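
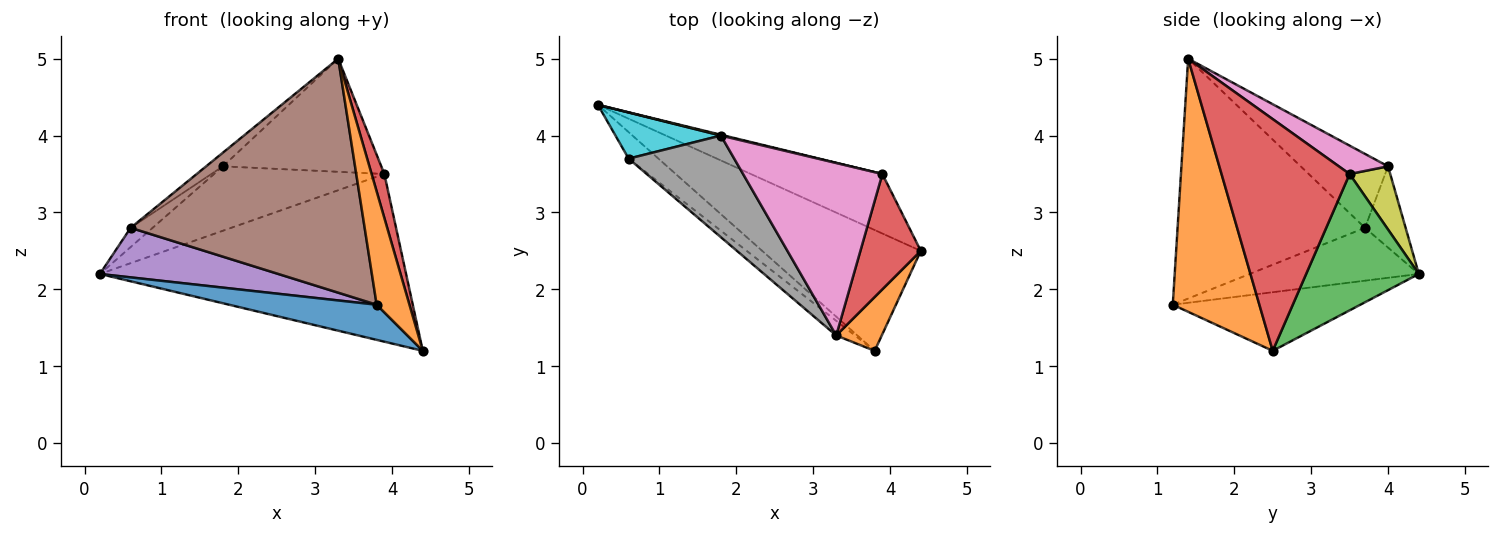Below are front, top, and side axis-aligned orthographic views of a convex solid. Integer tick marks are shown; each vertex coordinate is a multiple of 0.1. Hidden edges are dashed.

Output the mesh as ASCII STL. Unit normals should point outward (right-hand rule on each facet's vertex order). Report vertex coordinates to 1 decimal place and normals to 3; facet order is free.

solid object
 facet normal -0.335 -0.263 -0.905
  outer loop
   vertex 3.8 1.2 1.8
   vertex 0.2 4.4 2.2
   vertex 4.4 2.5 1.2
  endloop
 endfacet
 facet normal 0.922 -0.349 0.166
  outer loop
   vertex 3.8 1.2 1.8
   vertex 4.4 2.5 1.2
   vertex 3.3 1.4 5.0
  endloop
 endfacet
 facet normal 0.328 0.890 -0.316
  outer loop
   vertex 3.9 3.5 3.5
   vertex 4.4 2.5 1.2
   vertex 0.2 4.4 2.2
  endloop
 endfacet
 facet normal 0.963 -0.096 0.251
  outer loop
   vertex 3.9 3.5 3.5
   vertex 3.3 1.4 5.0
   vertex 4.4 2.5 1.2
  endloop
 endfacet
 facet normal -0.642 -0.677 -0.362
  outer loop
   vertex 0.6 3.7 2.8
   vertex 0.2 4.4 2.2
   vertex 3.8 1.2 1.8
  endloop
 endfacet
 facet normal -0.624 -0.780 -0.049
  outer loop
   vertex 0.6 3.7 2.8
   vertex 3.8 1.2 1.8
   vertex 3.3 1.4 5.0
  endloop
 endfacet
 facet normal 0.168 0.541 0.824
  outer loop
   vertex 1.8 4.0 3.6
   vertex 3.3 1.4 5.0
   vertex 3.9 3.5 3.5
  endloop
 endfacet
 facet normal -0.570 0.109 0.814
  outer loop
   vertex 1.8 4.0 3.6
   vertex 0.6 3.7 2.8
   vertex 3.3 1.4 5.0
  endloop
 endfacet
 facet normal 0.232 0.973 0.013
  outer loop
   vertex 1.8 4.0 3.6
   vertex 3.9 3.5 3.5
   vertex 0.2 4.4 2.2
  endloop
 endfacet
 facet normal -0.580 0.313 0.752
  outer loop
   vertex 1.8 4.0 3.6
   vertex 0.2 4.4 2.2
   vertex 0.6 3.7 2.8
  endloop
 endfacet
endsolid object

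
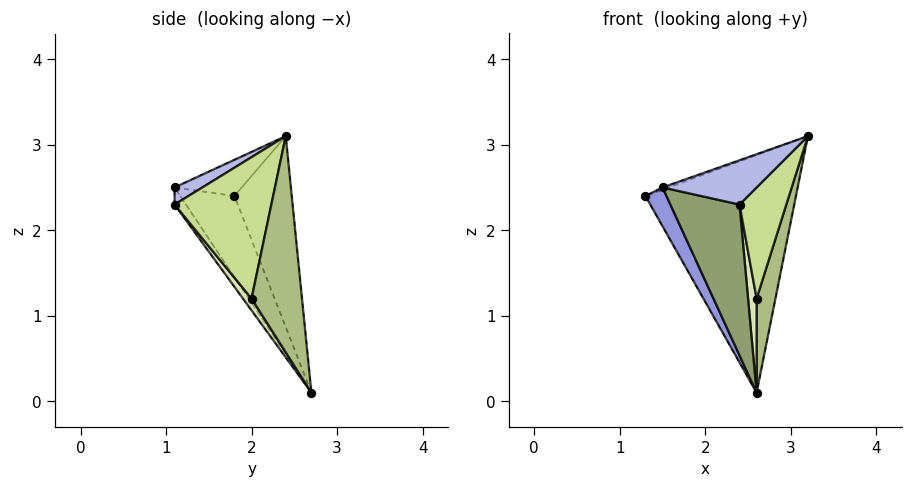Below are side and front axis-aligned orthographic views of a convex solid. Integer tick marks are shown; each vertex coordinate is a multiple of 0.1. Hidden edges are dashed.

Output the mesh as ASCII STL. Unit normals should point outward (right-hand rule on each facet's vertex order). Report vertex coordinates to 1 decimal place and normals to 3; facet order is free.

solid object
 facet normal -0.354 0.032 0.935
  outer loop
   vertex 1.5 1.1 2.5
   vertex 3.2 2.4 3.1
   vertex 1.3 1.8 2.4
  endloop
 endfacet
 facet normal -0.351 0.922 0.162
  outer loop
   vertex 2.6 2.7 0.1
   vertex 1.3 1.8 2.4
   vertex 3.2 2.4 3.1
  endloop
 endfacet
 facet normal -0.775 -0.301 -0.556
  outer loop
   vertex 2.6 2.7 0.1
   vertex 1.5 1.1 2.5
   vertex 1.3 1.8 2.4
  endloop
 endfacet
 facet normal 0.175 -0.592 0.787
  outer loop
   vertex 2.4 1.1 2.3
   vertex 3.2 2.4 3.1
   vertex 1.5 1.1 2.5
  endloop
 endfacet
 facet normal -0.131 -0.796 -0.591
  outer loop
   vertex 2.4 1.1 2.3
   vertex 1.5 1.1 2.5
   vertex 2.6 2.7 0.1
  endloop
 endfacet
 facet normal 0.915 -0.341 -0.217
  outer loop
   vertex 2.6 2.0 1.2
   vertex 2.6 2.7 0.1
   vertex 3.2 2.4 3.1
  endloop
 endfacet
 facet normal 0.884 -0.428 -0.189
  outer loop
   vertex 2.6 2.0 1.2
   vertex 3.2 2.4 3.1
   vertex 2.4 1.1 2.3
  endloop
 endfacet
 facet normal 0.645 -0.645 -0.410
  outer loop
   vertex 2.6 2.0 1.2
   vertex 2.4 1.1 2.3
   vertex 2.6 2.7 0.1
  endloop
 endfacet
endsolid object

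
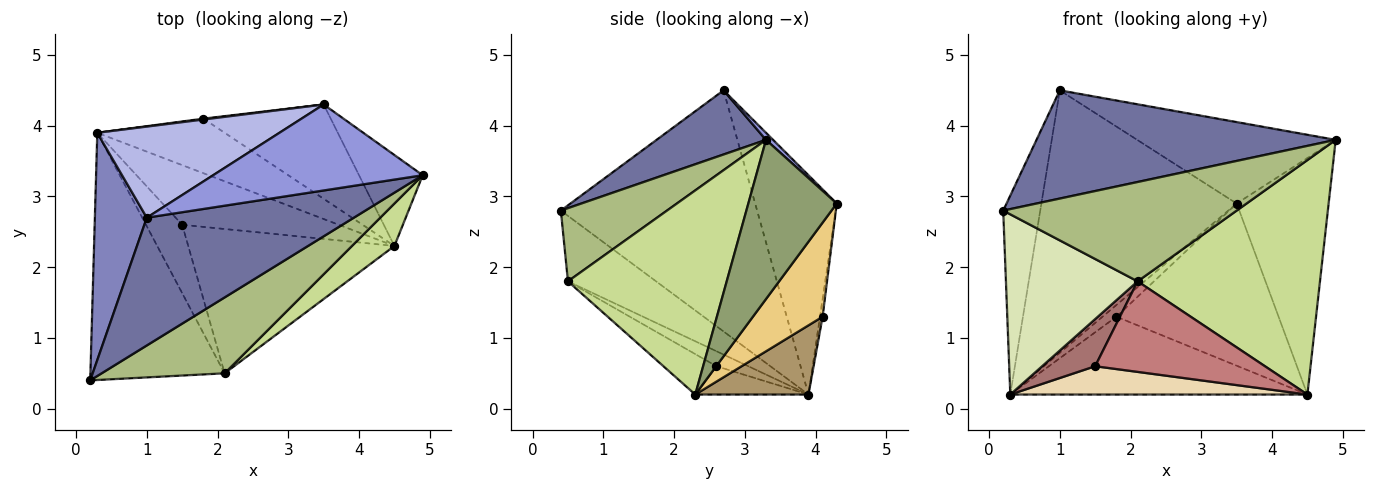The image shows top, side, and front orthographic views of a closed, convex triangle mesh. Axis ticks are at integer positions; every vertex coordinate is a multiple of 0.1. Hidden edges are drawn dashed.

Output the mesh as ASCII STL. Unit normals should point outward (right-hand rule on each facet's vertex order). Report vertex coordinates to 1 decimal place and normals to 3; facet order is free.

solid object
 facet normal 0.230 -0.629 0.743
  outer loop
   vertex 1.0 2.7 4.5
   vertex 0.2 0.4 2.8
   vertex 4.9 3.3 3.8
  endloop
 endfacet
 facet normal -0.961 0.181 0.207
  outer loop
   vertex 1.0 2.7 4.5
   vertex 0.3 3.9 0.2
   vertex 0.2 0.4 2.8
  endloop
 endfacet
 facet normal 0.024 0.687 0.726
  outer loop
   vertex 3.5 4.3 2.9
   vertex 1.0 2.7 4.5
   vertex 4.9 3.3 3.8
  endloop
 endfacet
 facet normal -0.367 0.879 0.305
  outer loop
   vertex 3.5 4.3 2.9
   vertex 0.3 3.9 0.2
   vertex 1.0 2.7 4.5
  endloop
 endfacet
 facet normal 0.668 0.695 -0.267
  outer loop
   vertex 3.5 4.3 2.9
   vertex 4.9 3.3 3.8
   vertex 4.5 2.3 0.2
  endloop
 endfacet
 facet normal 0.340 -0.747 0.571
  outer loop
   vertex 2.1 0.5 1.8
   vertex 4.9 3.3 3.8
   vertex 0.2 0.4 2.8
  endloop
 endfacet
 facet normal 0.651 -0.747 0.135
  outer loop
   vertex 2.1 0.5 1.8
   vertex 4.5 2.3 0.2
   vertex 4.9 3.3 3.8
  endloop
 endfacet
 facet normal -0.367 -0.548 -0.752
  outer loop
   vertex 2.1 0.5 1.8
   vertex 0.2 0.4 2.8
   vertex 0.3 3.9 0.2
  endloop
 endfacet
 facet normal 0.298 0.782 -0.548
  outer loop
   vertex 1.8 4.1 1.3
   vertex 4.5 2.3 0.2
   vertex 0.3 3.9 0.2
  endloop
 endfacet
 facet normal -0.185 0.980 0.074
  outer loop
   vertex 1.8 4.1 1.3
   vertex 0.3 3.9 0.2
   vertex 3.5 4.3 2.9
  endloop
 endfacet
 facet normal 0.348 0.810 -0.471
  outer loop
   vertex 1.8 4.1 1.3
   vertex 3.5 4.3 2.9
   vertex 4.5 2.3 0.2
  endloop
 endfacet
 facet normal -0.161 -0.423 -0.892
  outer loop
   vertex 1.5 2.6 0.6
   vertex 0.3 3.9 0.2
   vertex 4.5 2.3 0.2
  endloop
 endfacet
 facet normal -0.322 -0.537 -0.779
  outer loop
   vertex 1.5 2.6 0.6
   vertex 2.1 0.5 1.8
   vertex 0.3 3.9 0.2
  endloop
 endfacet
 facet normal -0.164 -0.524 -0.836
  outer loop
   vertex 1.5 2.6 0.6
   vertex 4.5 2.3 0.2
   vertex 2.1 0.5 1.8
  endloop
 endfacet
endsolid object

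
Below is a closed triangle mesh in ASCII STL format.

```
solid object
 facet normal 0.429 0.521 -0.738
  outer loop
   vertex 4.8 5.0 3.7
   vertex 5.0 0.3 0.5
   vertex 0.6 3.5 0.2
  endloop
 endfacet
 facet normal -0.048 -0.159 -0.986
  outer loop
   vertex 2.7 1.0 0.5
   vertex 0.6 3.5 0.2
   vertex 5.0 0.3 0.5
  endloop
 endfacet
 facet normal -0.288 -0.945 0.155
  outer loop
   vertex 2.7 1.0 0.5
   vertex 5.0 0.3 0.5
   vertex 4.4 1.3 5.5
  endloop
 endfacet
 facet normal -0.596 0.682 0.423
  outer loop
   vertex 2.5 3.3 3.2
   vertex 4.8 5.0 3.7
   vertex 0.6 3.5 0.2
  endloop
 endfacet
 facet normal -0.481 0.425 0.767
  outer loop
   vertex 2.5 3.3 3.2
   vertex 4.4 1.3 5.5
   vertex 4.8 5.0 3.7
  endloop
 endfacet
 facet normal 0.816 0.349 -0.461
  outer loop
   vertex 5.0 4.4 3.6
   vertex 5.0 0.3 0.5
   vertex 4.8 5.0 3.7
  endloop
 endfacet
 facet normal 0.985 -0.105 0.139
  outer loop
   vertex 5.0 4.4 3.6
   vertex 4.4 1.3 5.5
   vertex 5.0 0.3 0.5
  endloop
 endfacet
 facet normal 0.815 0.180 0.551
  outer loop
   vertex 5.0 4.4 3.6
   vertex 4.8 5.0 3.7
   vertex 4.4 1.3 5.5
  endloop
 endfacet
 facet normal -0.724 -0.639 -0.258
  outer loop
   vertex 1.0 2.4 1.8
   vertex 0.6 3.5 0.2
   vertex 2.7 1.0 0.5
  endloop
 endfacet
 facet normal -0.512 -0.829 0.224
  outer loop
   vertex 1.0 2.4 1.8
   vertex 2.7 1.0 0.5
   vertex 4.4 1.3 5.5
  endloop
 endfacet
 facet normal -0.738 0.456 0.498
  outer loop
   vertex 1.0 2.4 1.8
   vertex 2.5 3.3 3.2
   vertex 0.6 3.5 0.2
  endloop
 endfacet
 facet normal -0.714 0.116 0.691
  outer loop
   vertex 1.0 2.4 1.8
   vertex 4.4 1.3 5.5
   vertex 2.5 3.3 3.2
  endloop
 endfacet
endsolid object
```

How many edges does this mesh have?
18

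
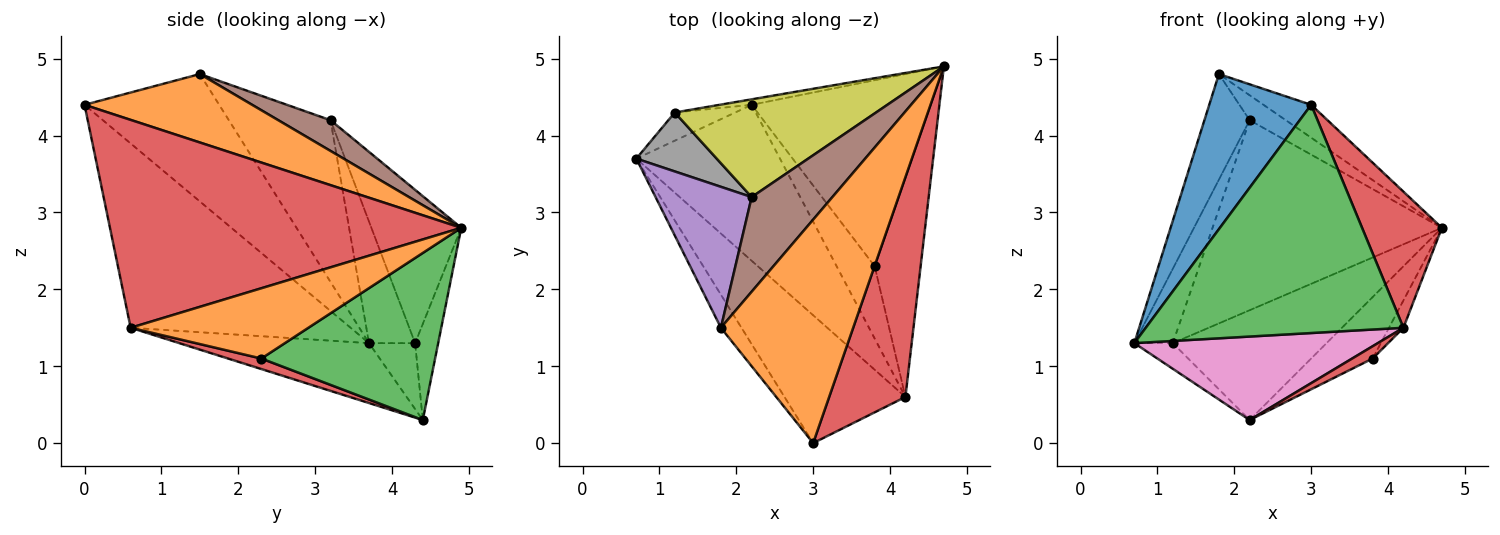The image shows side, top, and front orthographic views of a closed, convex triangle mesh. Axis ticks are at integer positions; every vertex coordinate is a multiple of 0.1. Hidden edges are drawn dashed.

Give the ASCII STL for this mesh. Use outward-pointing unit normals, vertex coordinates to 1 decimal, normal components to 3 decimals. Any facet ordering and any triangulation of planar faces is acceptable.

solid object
 facet normal -0.791 -0.599 -0.128
  outer loop
   vertex 1.8 1.5 4.8
   vertex 0.7 3.7 1.3
   vertex 3.0 0.0 4.4
  endloop
 endfacet
 facet normal 0.456 0.130 0.881
  outer loop
   vertex 1.8 1.5 4.8
   vertex 3.0 0.0 4.4
   vertex 4.7 4.9 2.8
  endloop
 endfacet
 facet normal -0.597 -0.700 -0.392
  outer loop
   vertex 4.2 0.6 1.5
   vertex 3.0 0.0 4.4
   vertex 0.7 3.7 1.3
  endloop
 endfacet
 facet normal 0.918 -0.209 0.337
  outer loop
   vertex 4.2 0.6 1.5
   vertex 4.7 4.9 2.8
   vertex 3.0 0.0 4.4
  endloop
 endfacet
 facet normal -0.803 0.357 0.477
  outer loop
   vertex 2.2 3.2 4.2
   vertex 0.7 3.7 1.3
   vertex 1.8 1.5 4.8
  endloop
 endfacet
 facet normal 0.346 0.239 0.907
  outer loop
   vertex 2.2 3.2 4.2
   vertex 1.8 1.5 4.8
   vertex 4.7 4.9 2.8
  endloop
 endfacet
 facet normal -0.345 -0.443 -0.828
  outer loop
   vertex 2.2 4.4 0.3
   vertex 4.2 0.6 1.5
   vertex 0.7 3.7 1.3
  endloop
 endfacet
 facet normal -0.685 0.571 0.453
  outer loop
   vertex 1.2 4.3 1.3
   vertex 0.7 3.7 1.3
   vertex 2.2 3.2 4.2
  endloop
 endfacet
 facet normal -0.329 0.840 0.432
  outer loop
   vertex 1.2 4.3 1.3
   vertex 2.2 3.2 4.2
   vertex 4.7 4.9 2.8
  endloop
 endfacet
 facet normal -0.628 0.523 -0.576
  outer loop
   vertex 1.2 4.3 1.3
   vertex 2.2 4.4 0.3
   vertex 0.7 3.7 1.3
  endloop
 endfacet
 facet normal -0.148 0.988 -0.049
  outer loop
   vertex 1.2 4.3 1.3
   vertex 4.7 4.9 2.8
   vertex 2.2 4.4 0.3
  endloop
 endfacet
 facet normal 0.835 0.068 -0.546
  outer loop
   vertex 3.8 2.3 1.1
   vertex 4.7 4.9 2.8
   vertex 4.2 0.6 1.5
  endloop
 endfacet
 facet normal 0.663 0.235 -0.710
  outer loop
   vertex 3.8 2.3 1.1
   vertex 2.2 4.4 0.3
   vertex 4.7 4.9 2.8
  endloop
 endfacet
 facet normal 0.263 -0.162 -0.951
  outer loop
   vertex 3.8 2.3 1.1
   vertex 4.2 0.6 1.5
   vertex 2.2 4.4 0.3
  endloop
 endfacet
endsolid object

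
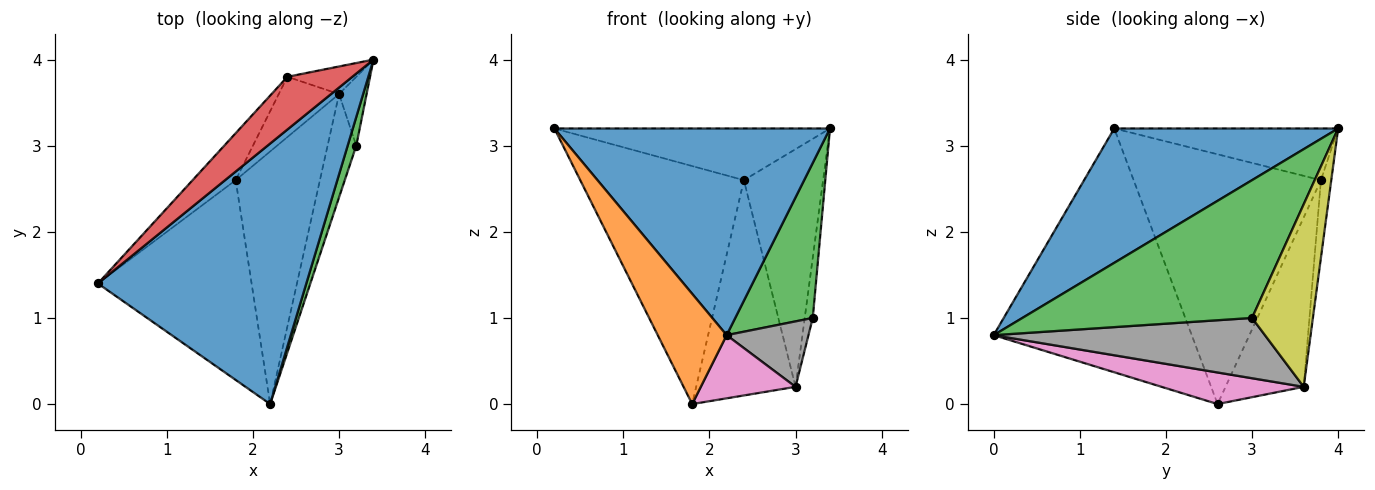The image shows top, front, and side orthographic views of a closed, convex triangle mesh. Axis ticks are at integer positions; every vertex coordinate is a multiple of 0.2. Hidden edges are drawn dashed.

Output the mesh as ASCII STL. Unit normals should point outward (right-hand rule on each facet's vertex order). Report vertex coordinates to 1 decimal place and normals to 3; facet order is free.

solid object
 facet normal 0.451 -0.555 0.699
  outer loop
   vertex 2.2 0.0 0.8
   vertex 3.4 4.0 3.2
   vertex 0.2 1.4 3.2
  endloop
 endfacet
 facet normal -0.812 -0.282 -0.512
  outer loop
   vertex 1.8 2.6 0.0
   vertex 2.2 0.0 0.8
   vertex 0.2 1.4 3.2
  endloop
 endfacet
 facet normal 0.946 -0.319 0.059
  outer loop
   vertex 3.2 3.0 1.0
   vertex 3.4 4.0 3.2
   vertex 2.2 0.0 0.8
  endloop
 endfacet
 facet normal -0.494 0.608 0.621
  outer loop
   vertex 2.4 3.8 2.6
   vertex 0.2 1.4 3.2
   vertex 3.4 4.0 3.2
  endloop
 endfacet
 facet normal -0.747 0.652 -0.129
  outer loop
   vertex 2.4 3.8 2.6
   vertex 1.8 2.6 0.0
   vertex 0.2 1.4 3.2
  endloop
 endfacet
 facet normal -0.604 0.768 -0.215
  outer loop
   vertex 3.0 3.6 0.2
   vertex 1.8 2.6 0.0
   vertex 2.4 3.8 2.6
  endloop
 endfacet
 facet normal 0.342 -0.228 -0.912
  outer loop
   vertex 3.0 3.6 0.2
   vertex 2.2 0.0 0.8
   vertex 1.8 2.6 0.0
  endloop
 endfacet
 facet normal 0.871 -0.263 -0.415
  outer loop
   vertex 3.0 3.6 0.2
   vertex 3.2 3.0 1.0
   vertex 2.2 0.0 0.8
  endloop
 endfacet
 facet normal 0.980 0.129 -0.148
  outer loop
   vertex 3.0 3.6 0.2
   vertex 3.4 4.0 3.2
   vertex 3.2 3.0 1.0
  endloop
 endfacet
 facet normal -0.128 0.985 -0.114
  outer loop
   vertex 3.0 3.6 0.2
   vertex 2.4 3.8 2.6
   vertex 3.4 4.0 3.2
  endloop
 endfacet
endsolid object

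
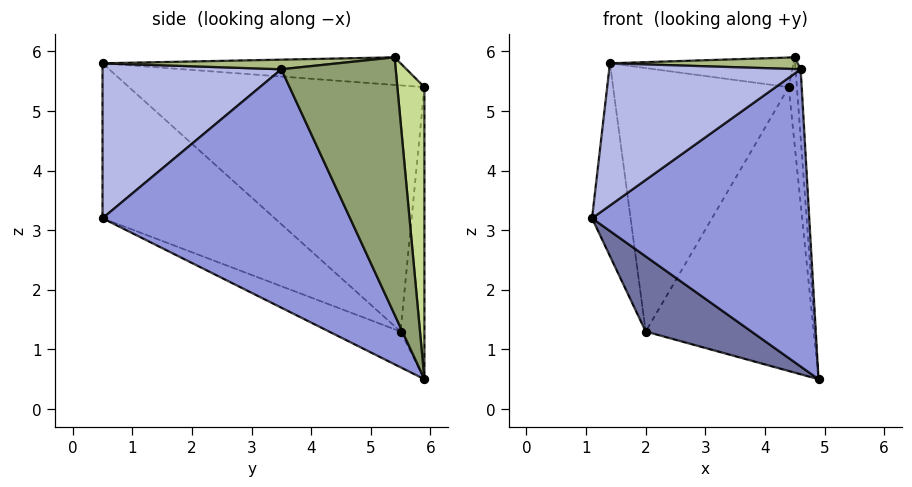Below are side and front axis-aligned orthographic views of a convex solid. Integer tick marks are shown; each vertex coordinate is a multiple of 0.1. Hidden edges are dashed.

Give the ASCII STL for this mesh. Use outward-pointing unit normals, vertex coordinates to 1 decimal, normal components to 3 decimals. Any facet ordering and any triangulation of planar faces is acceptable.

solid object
 facet normal -0.212 -0.314 -0.926
  outer loop
   vertex 2.0 5.5 1.3
   vertex 4.9 5.9 0.5
   vertex 1.1 0.5 3.2
  endloop
 endfacet
 facet normal -0.970 0.217 0.112
  outer loop
   vertex 2.0 5.5 1.3
   vertex 1.1 0.5 3.2
   vertex 1.4 0.5 5.8
  endloop
 endfacet
 facet normal 0.727 -0.638 -0.253
  outer loop
   vertex 4.6 3.5 5.7
   vertex 1.1 0.5 3.2
   vertex 4.9 5.9 0.5
  endloop
 endfacet
 facet normal 0.681 -0.729 -0.079
  outer loop
   vertex 4.6 3.5 5.7
   vertex 1.4 0.5 5.8
   vertex 1.1 0.5 3.2
  endloop
 endfacet
 facet normal 0.996 0.044 0.078
  outer loop
   vertex 4.6 3.5 5.7
   vertex 4.9 5.9 0.5
   vertex 4.5 5.4 5.9
  endloop
 endfacet
 facet normal 0.122 -0.098 0.988
  outer loop
   vertex 4.6 3.5 5.7
   vertex 4.5 5.4 5.9
   vertex 1.4 0.5 5.8
  endloop
 endfacet
 facet normal 0.953 0.288 0.097
  outer loop
   vertex 4.4 5.9 5.4
   vertex 4.5 5.4 5.9
   vertex 4.9 5.9 0.5
  endloop
 endfacet
 facet normal -0.141 0.990 -0.014
  outer loop
   vertex 4.4 5.9 5.4
   vertex 4.9 5.9 0.5
   vertex 2.0 5.5 1.3
  endloop
 endfacet
 facet normal -0.699 0.431 0.571
  outer loop
   vertex 4.4 5.9 5.4
   vertex 1.4 0.5 5.8
   vertex 4.5 5.4 5.9
  endloop
 endfacet
 facet normal -0.783 0.466 0.413
  outer loop
   vertex 4.4 5.9 5.4
   vertex 2.0 5.5 1.3
   vertex 1.4 0.5 5.8
  endloop
 endfacet
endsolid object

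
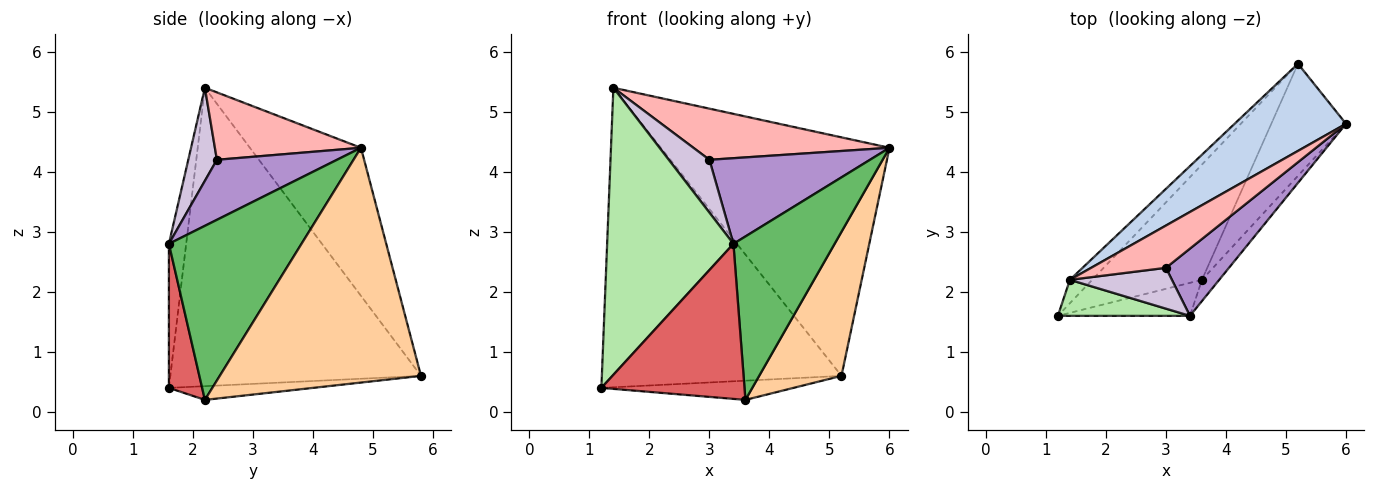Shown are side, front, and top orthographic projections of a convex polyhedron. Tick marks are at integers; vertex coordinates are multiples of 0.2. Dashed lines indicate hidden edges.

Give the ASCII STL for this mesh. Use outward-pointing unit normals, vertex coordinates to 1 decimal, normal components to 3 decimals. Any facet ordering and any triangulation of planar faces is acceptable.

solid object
 facet normal -0.722 0.690 -0.054
  outer loop
   vertex 1.4 2.2 5.4
   vertex 5.2 5.8 0.6
   vertex 1.2 1.6 0.4
  endloop
 endfacet
 facet normal -0.415 0.855 0.312
  outer loop
   vertex 1.4 2.2 5.4
   vertex 6.0 4.8 4.4
   vertex 5.2 5.8 0.6
  endloop
 endfacet
 facet normal -0.122 0.163 -0.979
  outer loop
   vertex 3.6 2.2 0.2
   vertex 1.2 1.6 0.4
   vertex 5.2 5.8 0.6
  endloop
 endfacet
 facet normal 0.888 -0.363 -0.282
  outer loop
   vertex 3.6 2.2 0.2
   vertex 5.2 5.8 0.6
   vertex 6.0 4.8 4.4
  endloop
 endfacet
 facet normal 0.793 -0.605 -0.079
  outer loop
   vertex 3.4 1.6 2.8
   vertex 3.6 2.2 0.2
   vertex 6.0 4.8 4.4
  endloop
 endfacet
 facet normal -0.135 -0.983 0.123
  outer loop
   vertex 3.4 1.6 2.8
   vertex 1.4 2.2 5.4
   vertex 1.2 1.6 0.4
  endloop
 endfacet
 facet normal 0.222 -0.954 -0.203
  outer loop
   vertex 3.4 1.6 2.8
   vertex 1.2 1.6 0.4
   vertex 3.6 2.2 0.2
  endloop
 endfacet
 facet normal 0.498 -0.668 0.552
  outer loop
   vertex 3.0 2.4 4.2
   vertex 6.0 4.8 4.4
   vertex 1.4 2.2 5.4
  endloop
 endfacet
 facet normal 0.507 -0.678 0.532
  outer loop
   vertex 3.0 2.4 4.2
   vertex 3.4 1.6 2.8
   vertex 6.0 4.8 4.4
  endloop
 endfacet
 facet normal 0.487 -0.691 0.534
  outer loop
   vertex 3.0 2.4 4.2
   vertex 1.4 2.2 5.4
   vertex 3.4 1.6 2.8
  endloop
 endfacet
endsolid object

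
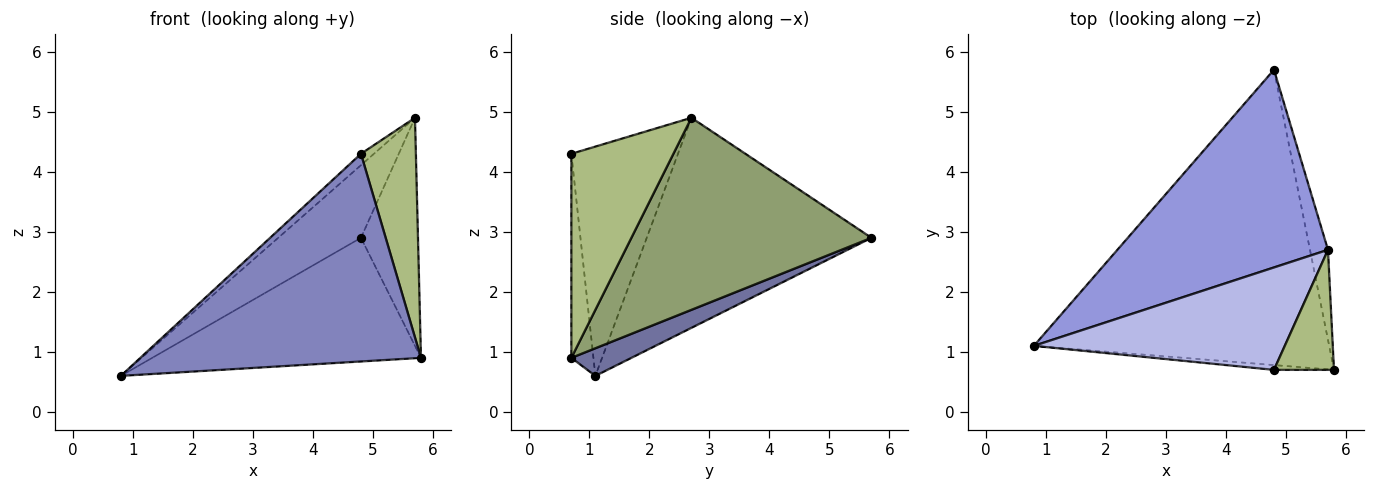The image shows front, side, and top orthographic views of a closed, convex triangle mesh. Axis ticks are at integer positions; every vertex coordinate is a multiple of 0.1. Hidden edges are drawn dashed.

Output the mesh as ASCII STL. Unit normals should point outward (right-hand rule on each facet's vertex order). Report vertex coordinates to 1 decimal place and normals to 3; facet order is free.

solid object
 facet normal 0.086 0.385 -0.919
  outer loop
   vertex 4.8 5.7 2.9
   vertex 5.8 0.7 0.9
   vertex 0.8 1.1 0.6
  endloop
 endfacet
 facet normal -0.078 -0.997 -0.023
  outer loop
   vertex 4.8 0.7 4.3
   vertex 0.8 1.1 0.6
   vertex 5.8 0.7 0.9
  endloop
 endfacet
 facet normal -0.683 0.252 0.685
  outer loop
   vertex 5.7 2.7 4.9
   vertex 4.8 5.7 2.9
   vertex 0.8 1.1 0.6
  endloop
 endfacet
 facet normal -0.672 0.082 0.736
  outer loop
   vertex 5.7 2.7 4.9
   vertex 0.8 1.1 0.6
   vertex 4.8 0.7 4.3
  endloop
 endfacet
 facet normal 0.969 0.230 -0.091
  outer loop
   vertex 5.7 2.7 4.9
   vertex 5.8 0.7 0.9
   vertex 4.8 5.7 2.9
  endloop
 endfacet
 facet normal 0.852 -0.459 0.251
  outer loop
   vertex 5.7 2.7 4.9
   vertex 4.8 0.7 4.3
   vertex 5.8 0.7 0.9
  endloop
 endfacet
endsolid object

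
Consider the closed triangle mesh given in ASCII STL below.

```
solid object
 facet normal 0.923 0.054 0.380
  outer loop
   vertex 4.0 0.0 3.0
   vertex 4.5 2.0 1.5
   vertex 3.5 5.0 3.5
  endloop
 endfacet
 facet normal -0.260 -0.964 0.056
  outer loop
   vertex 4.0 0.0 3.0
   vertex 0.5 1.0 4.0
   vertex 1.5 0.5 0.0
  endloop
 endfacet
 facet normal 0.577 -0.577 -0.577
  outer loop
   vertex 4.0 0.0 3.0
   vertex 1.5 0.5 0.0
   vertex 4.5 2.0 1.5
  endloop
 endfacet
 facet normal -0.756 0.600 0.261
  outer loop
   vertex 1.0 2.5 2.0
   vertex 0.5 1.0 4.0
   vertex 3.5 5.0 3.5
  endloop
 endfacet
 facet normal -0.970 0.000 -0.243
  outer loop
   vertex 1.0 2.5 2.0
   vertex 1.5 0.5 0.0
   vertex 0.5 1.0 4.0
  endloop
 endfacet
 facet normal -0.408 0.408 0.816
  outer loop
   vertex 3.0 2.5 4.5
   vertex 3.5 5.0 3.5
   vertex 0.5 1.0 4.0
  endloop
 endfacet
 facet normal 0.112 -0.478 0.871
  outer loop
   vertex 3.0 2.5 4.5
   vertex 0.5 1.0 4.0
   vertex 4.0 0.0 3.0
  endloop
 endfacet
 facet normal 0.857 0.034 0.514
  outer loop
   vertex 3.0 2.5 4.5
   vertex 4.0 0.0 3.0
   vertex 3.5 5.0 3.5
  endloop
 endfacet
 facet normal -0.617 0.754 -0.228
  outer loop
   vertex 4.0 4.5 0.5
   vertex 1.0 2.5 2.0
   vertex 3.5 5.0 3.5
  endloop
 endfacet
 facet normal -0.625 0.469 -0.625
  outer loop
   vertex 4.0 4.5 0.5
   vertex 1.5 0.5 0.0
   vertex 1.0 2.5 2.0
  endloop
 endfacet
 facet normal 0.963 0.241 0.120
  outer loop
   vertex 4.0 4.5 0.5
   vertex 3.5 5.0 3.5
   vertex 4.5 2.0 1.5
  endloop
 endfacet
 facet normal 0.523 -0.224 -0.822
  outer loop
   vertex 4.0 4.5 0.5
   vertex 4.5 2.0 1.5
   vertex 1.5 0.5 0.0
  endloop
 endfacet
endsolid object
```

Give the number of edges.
18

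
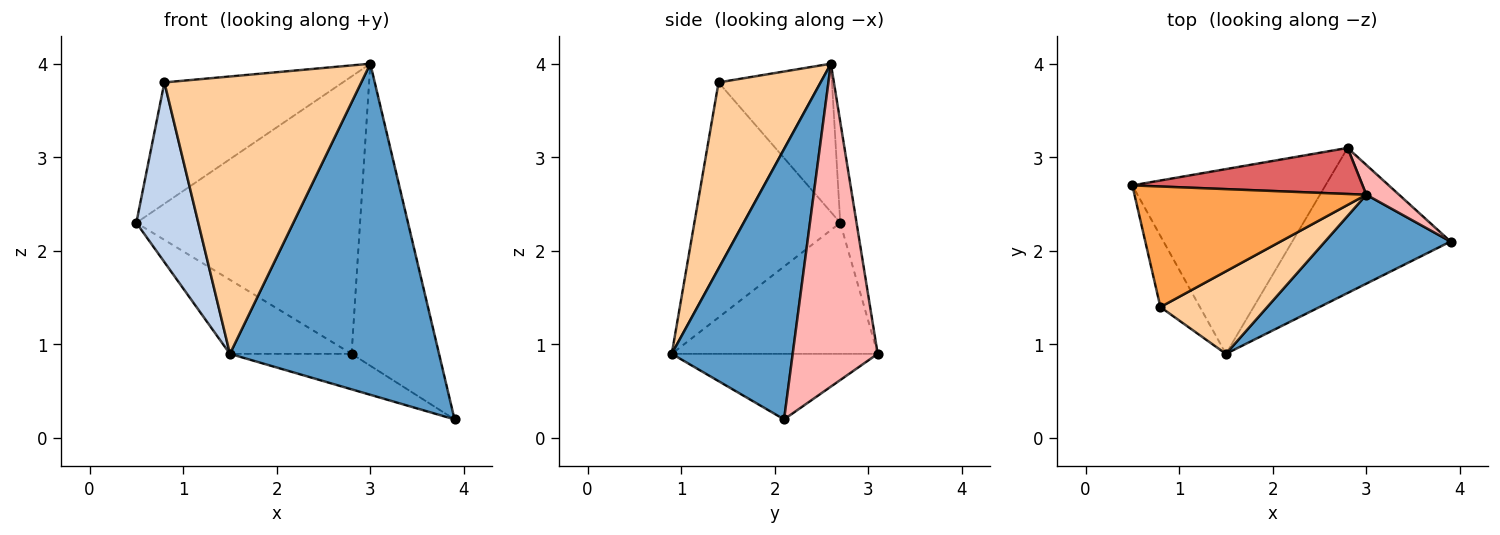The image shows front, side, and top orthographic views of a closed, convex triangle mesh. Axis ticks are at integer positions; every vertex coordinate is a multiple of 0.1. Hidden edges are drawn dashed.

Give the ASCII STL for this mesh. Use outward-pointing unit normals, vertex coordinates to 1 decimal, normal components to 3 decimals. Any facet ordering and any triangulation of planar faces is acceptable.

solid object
 facet normal 0.488 -0.843 0.226
  outer loop
   vertex 3.0 2.6 4.0
   vertex 1.5 0.9 0.9
   vertex 3.9 2.1 0.2
  endloop
 endfacet
 facet normal -0.910 -0.386 -0.153
  outer loop
   vertex 0.8 1.4 3.8
   vertex 0.5 2.7 2.3
   vertex 1.5 0.9 0.9
  endloop
 endfacet
 facet normal -0.411 0.647 0.643
  outer loop
   vertex 0.8 1.4 3.8
   vertex 3.0 2.6 4.0
   vertex 0.5 2.7 2.3
  endloop
 endfacet
 facet normal 0.445 -0.858 0.255
  outer loop
   vertex 0.8 1.4 3.8
   vertex 1.5 0.9 0.9
   vertex 3.0 2.6 4.0
  endloop
 endfacet
 facet normal -0.533 0.315 -0.785
  outer loop
   vertex 2.8 3.1 0.9
   vertex 1.5 0.9 0.9
   vertex 0.5 2.7 2.3
  endloop
 endfacet
 facet normal -0.373 0.220 -0.901
  outer loop
   vertex 2.8 3.1 0.9
   vertex 3.9 2.1 0.2
   vertex 1.5 0.9 0.9
  endloop
 endfacet
 facet normal -0.072 0.984 0.163
  outer loop
   vertex 2.8 3.1 0.9
   vertex 0.5 2.7 2.3
   vertex 3.0 2.6 4.0
  endloop
 endfacet
 facet normal 0.695 0.715 0.071
  outer loop
   vertex 2.8 3.1 0.9
   vertex 3.0 2.6 4.0
   vertex 3.9 2.1 0.2
  endloop
 endfacet
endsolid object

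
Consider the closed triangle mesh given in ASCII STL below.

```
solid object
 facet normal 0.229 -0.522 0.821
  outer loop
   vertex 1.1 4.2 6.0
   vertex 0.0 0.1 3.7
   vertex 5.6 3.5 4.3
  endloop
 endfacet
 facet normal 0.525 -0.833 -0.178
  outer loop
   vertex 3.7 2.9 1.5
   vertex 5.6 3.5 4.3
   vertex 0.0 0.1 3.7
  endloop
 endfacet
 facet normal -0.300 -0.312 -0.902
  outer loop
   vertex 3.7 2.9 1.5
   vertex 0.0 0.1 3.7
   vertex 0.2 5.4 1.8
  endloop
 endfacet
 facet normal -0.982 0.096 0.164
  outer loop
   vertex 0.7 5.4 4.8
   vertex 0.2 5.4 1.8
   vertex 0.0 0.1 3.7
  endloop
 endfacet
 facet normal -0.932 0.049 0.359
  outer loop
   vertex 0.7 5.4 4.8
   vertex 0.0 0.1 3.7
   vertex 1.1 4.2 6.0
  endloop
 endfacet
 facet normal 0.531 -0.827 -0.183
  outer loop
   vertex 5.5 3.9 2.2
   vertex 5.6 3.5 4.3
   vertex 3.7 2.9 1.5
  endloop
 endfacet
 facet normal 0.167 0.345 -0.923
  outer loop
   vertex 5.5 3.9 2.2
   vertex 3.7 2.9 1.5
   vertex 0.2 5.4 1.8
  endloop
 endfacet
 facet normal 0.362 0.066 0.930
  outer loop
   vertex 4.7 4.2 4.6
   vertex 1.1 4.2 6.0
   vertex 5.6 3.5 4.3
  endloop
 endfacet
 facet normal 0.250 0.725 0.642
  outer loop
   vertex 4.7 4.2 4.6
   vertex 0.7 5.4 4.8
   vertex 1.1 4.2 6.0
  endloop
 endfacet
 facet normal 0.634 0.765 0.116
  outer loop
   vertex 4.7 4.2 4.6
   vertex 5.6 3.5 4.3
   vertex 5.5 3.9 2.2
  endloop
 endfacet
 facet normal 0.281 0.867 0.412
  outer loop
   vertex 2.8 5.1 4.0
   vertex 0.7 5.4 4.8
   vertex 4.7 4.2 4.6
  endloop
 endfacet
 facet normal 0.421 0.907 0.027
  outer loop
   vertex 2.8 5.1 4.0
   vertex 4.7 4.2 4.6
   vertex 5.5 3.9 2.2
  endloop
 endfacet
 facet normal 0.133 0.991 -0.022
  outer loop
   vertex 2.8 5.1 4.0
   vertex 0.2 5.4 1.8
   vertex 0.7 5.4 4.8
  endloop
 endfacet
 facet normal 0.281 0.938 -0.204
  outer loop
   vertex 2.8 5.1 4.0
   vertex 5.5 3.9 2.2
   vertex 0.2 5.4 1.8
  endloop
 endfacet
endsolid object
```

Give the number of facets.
14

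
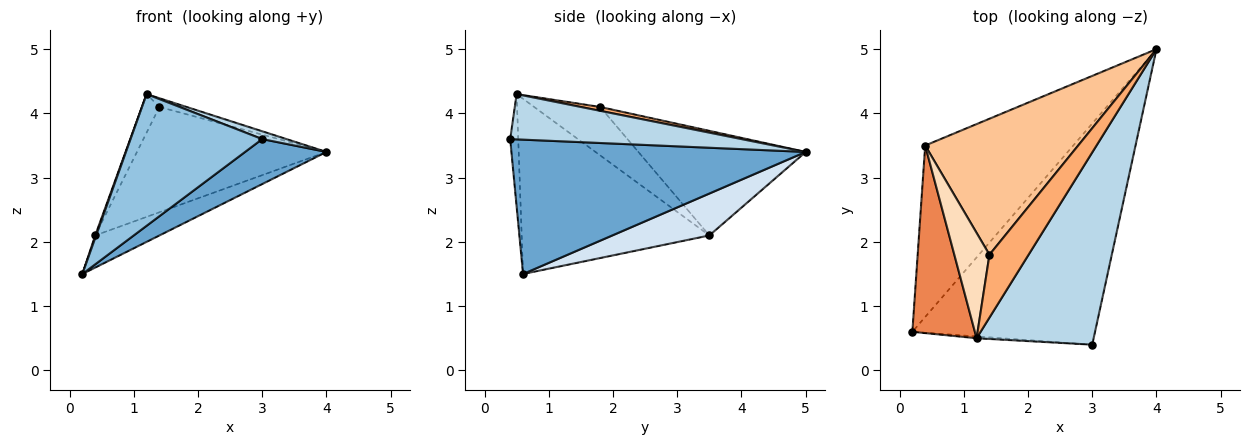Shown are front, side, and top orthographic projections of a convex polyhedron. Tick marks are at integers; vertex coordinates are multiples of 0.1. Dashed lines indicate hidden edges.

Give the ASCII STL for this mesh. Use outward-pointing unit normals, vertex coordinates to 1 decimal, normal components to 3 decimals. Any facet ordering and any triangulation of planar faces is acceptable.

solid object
 facet normal 0.585 -0.162 -0.795
  outer loop
   vertex 3.0 0.4 3.6
   vertex 0.2 0.6 1.5
   vertex 4.0 5.0 3.4
  endloop
 endfacet
 facet normal -0.061 -0.998 -0.014
  outer loop
   vertex 1.2 0.5 4.3
   vertex 0.2 0.6 1.5
   vertex 3.0 0.4 3.6
  endloop
 endfacet
 facet normal 0.360 -0.038 0.932
  outer loop
   vertex 1.2 0.5 4.3
   vertex 3.0 0.4 3.6
   vertex 4.0 5.0 3.4
  endloop
 endfacet
 facet normal 0.268 0.177 -0.947
  outer loop
   vertex 0.4 3.5 2.1
   vertex 4.0 5.0 3.4
   vertex 0.2 0.6 1.5
  endloop
 endfacet
 facet normal -0.942 -0.005 0.336
  outer loop
   vertex 0.4 3.5 2.1
   vertex 0.2 0.6 1.5
   vertex 1.2 0.5 4.3
  endloop
 endfacet
 facet normal 0.097 0.137 0.986
  outer loop
   vertex 1.4 1.8 4.1
   vertex 1.2 0.5 4.3
   vertex 4.0 5.0 3.4
  endloop
 endfacet
 facet normal -0.476 0.539 0.696
  outer loop
   vertex 1.4 1.8 4.1
   vertex 4.0 5.0 3.4
   vertex 0.4 3.5 2.1
  endloop
 endfacet
 facet normal -0.791 0.210 0.574
  outer loop
   vertex 1.4 1.8 4.1
   vertex 0.4 3.5 2.1
   vertex 1.2 0.5 4.3
  endloop
 endfacet
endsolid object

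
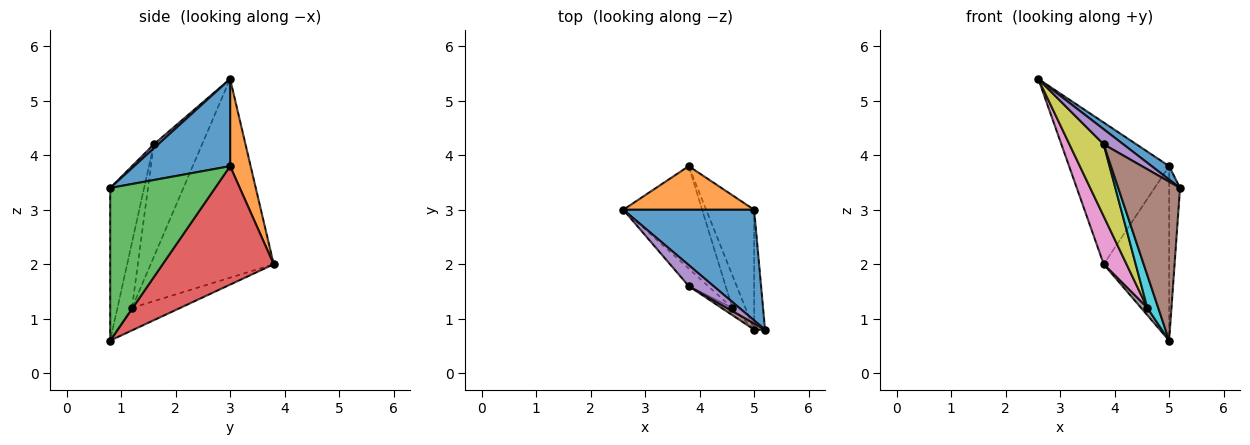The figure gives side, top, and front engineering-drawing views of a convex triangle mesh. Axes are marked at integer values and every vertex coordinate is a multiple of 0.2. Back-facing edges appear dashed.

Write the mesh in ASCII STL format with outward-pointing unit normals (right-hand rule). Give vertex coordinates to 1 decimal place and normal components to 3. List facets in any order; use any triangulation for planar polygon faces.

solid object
 facet normal 0.552 -0.100 0.828
  outer loop
   vertex 5.0 3.0 3.8
   vertex 2.6 3.0 5.4
   vertex 5.2 0.8 3.4
  endloop
 endfacet
 facet normal 0.192 0.938 0.289
  outer loop
   vertex 5.0 3.0 3.8
   vertex 3.8 3.8 2.0
   vertex 2.6 3.0 5.4
  endloop
 endfacet
 facet normal 0.992 0.103 -0.071
  outer loop
   vertex 5.0 3.0 3.8
   vertex 5.2 0.8 3.4
   vertex 5.0 0.8 0.6
  endloop
 endfacet
 facet normal 0.814 0.479 -0.329
  outer loop
   vertex 5.0 3.0 3.8
   vertex 5.0 0.8 0.6
   vertex 3.8 3.8 2.0
  endloop
 endfacet
 facet normal 0.129 -0.579 0.805
  outer loop
   vertex 3.8 1.6 4.2
   vertex 5.2 0.8 3.4
   vertex 2.6 3.0 5.4
  endloop
 endfacet
 facet normal -0.481 -0.876 0.034
  outer loop
   vertex 3.8 1.6 4.2
   vertex 5.0 0.8 0.6
   vertex 5.2 0.8 3.4
  endloop
 endfacet
 facet normal -0.916 -0.170 -0.363
  outer loop
   vertex 4.6 1.2 1.2
   vertex 2.6 3.0 5.4
   vertex 3.8 3.8 2.0
  endloop
 endfacet
 facet normal -0.859 -0.111 -0.499
  outer loop
   vertex 4.6 1.2 1.2
   vertex 3.8 3.8 2.0
   vertex 5.0 0.8 0.6
  endloop
 endfacet
 facet normal -0.808 -0.573 -0.139
  outer loop
   vertex 4.6 1.2 1.2
   vertex 3.8 1.6 4.2
   vertex 2.6 3.0 5.4
  endloop
 endfacet
 facet normal -0.793 -0.595 -0.132
  outer loop
   vertex 4.6 1.2 1.2
   vertex 5.0 0.8 0.6
   vertex 3.8 1.6 4.2
  endloop
 endfacet
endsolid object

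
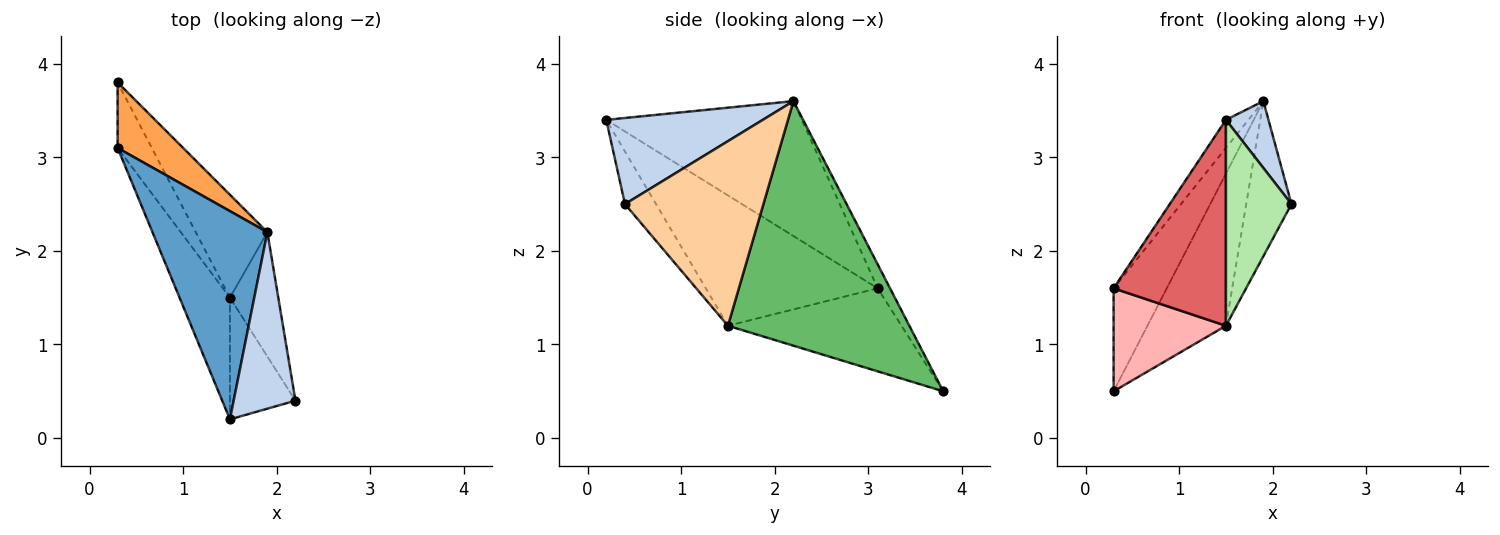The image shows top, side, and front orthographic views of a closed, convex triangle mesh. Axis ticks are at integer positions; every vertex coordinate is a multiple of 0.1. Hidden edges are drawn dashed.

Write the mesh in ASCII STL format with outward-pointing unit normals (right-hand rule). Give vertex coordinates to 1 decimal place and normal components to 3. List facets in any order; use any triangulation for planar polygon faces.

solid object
 facet normal -0.758 0.087 0.646
  outer loop
   vertex 1.5 0.2 3.4
   vertex 1.9 2.2 3.6
   vertex 0.3 3.1 1.6
  endloop
 endfacet
 facet normal 0.793 -0.216 0.569
  outer loop
   vertex 1.5 0.2 3.4
   vertex 2.2 0.4 2.5
   vertex 1.9 2.2 3.6
  endloop
 endfacet
 facet normal -0.193 0.828 0.527
  outer loop
   vertex 0.3 3.8 0.5
   vertex 0.3 3.1 1.6
   vertex 1.9 2.2 3.6
  endloop
 endfacet
 facet normal 0.922 0.301 -0.242
  outer loop
   vertex 1.5 1.5 1.2
   vertex 1.9 2.2 3.6
   vertex 2.2 0.4 2.5
  endloop
 endfacet
 facet normal 0.886 0.383 -0.260
  outer loop
   vertex 1.5 1.5 1.2
   vertex 0.3 3.8 0.5
   vertex 1.9 2.2 3.6
  endloop
 endfacet
 facet normal -0.378 -0.797 -0.471
  outer loop
   vertex 1.5 1.5 1.2
   vertex 2.2 0.4 2.5
   vertex 1.5 0.2 3.4
  endloop
 endfacet
 facet normal -0.797 -0.521 -0.308
  outer loop
   vertex 1.5 1.5 1.2
   vertex 1.5 0.2 3.4
   vertex 0.3 3.1 1.6
  endloop
 endfacet
 facet normal -0.793 -0.513 -0.327
  outer loop
   vertex 1.5 1.5 1.2
   vertex 0.3 3.1 1.6
   vertex 0.3 3.8 0.5
  endloop
 endfacet
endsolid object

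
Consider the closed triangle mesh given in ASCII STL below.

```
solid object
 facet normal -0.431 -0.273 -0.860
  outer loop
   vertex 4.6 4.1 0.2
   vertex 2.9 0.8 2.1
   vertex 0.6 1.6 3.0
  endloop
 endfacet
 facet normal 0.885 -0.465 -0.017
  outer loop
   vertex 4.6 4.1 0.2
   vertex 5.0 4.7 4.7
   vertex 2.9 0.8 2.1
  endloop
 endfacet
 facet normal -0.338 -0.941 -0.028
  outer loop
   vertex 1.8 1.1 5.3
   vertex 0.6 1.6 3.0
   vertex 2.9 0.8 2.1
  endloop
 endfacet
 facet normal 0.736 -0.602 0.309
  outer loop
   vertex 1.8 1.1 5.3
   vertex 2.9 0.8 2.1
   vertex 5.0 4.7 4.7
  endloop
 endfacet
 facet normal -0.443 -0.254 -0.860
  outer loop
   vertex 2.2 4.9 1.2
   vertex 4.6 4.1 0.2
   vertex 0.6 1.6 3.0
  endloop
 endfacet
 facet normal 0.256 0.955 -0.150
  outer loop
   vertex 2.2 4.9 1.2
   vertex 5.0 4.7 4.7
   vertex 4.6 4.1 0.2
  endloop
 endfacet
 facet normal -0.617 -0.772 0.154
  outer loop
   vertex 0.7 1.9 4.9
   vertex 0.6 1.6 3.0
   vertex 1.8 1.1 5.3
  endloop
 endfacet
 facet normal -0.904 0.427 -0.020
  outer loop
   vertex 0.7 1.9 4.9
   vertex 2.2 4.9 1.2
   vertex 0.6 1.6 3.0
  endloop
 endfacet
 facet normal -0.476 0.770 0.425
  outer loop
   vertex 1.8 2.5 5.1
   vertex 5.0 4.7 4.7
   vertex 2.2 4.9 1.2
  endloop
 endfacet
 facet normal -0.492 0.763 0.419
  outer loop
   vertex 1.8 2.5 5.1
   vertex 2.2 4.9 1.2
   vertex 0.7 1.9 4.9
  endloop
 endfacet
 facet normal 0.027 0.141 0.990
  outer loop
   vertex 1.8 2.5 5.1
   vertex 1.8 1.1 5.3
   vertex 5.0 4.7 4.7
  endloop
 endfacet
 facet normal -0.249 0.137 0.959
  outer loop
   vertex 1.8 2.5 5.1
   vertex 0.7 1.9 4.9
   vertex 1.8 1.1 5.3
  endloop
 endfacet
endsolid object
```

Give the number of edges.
18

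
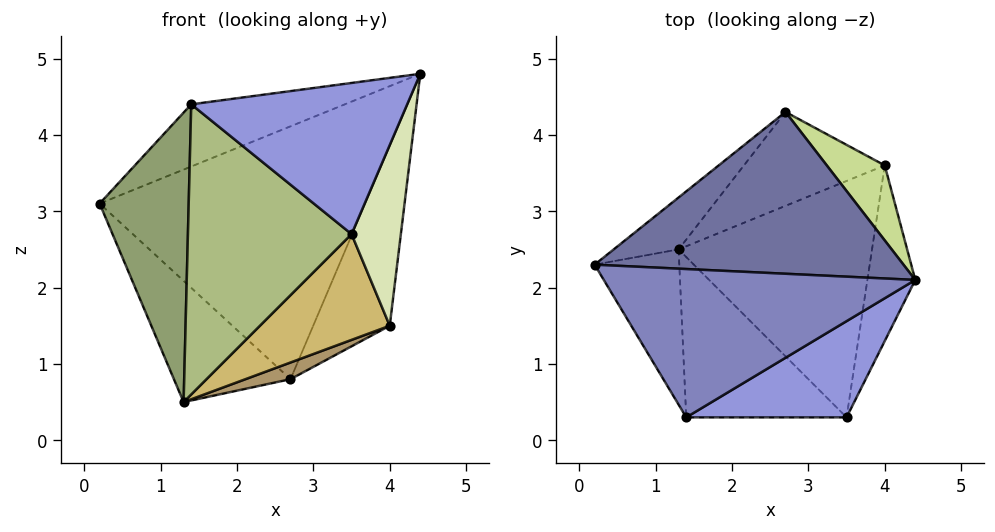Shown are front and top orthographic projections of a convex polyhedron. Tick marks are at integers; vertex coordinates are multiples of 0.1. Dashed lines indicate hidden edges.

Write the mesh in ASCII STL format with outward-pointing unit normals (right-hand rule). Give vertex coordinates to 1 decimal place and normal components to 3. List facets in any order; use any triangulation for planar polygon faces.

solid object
 facet normal -0.175 0.829 0.531
  outer loop
   vertex 2.7 4.3 0.8
   vertex 0.2 2.3 3.1
   vertex 4.4 2.1 4.8
  endloop
 endfacet
 facet normal -0.334 0.364 0.869
  outer loop
   vertex 1.4 0.3 4.4
   vertex 4.4 2.1 4.8
   vertex 0.2 2.3 3.1
  endloop
 endfacet
 facet normal 0.399 -0.774 0.492
  outer loop
   vertex 1.4 0.3 4.4
   vertex 3.5 0.3 2.7
   vertex 4.4 2.1 4.8
  endloop
 endfacet
 facet normal -0.739 0.619 -0.265
  outer loop
   vertex 1.3 2.5 0.5
   vertex 0.2 2.3 3.1
   vertex 2.7 4.3 0.8
  endloop
 endfacet
 facet normal -0.691 -0.637 -0.341
  outer loop
   vertex 1.3 2.5 0.5
   vertex 1.4 0.3 4.4
   vertex 0.2 2.3 3.1
  endloop
 endfacet
 facet normal -0.365 -0.815 -0.450
  outer loop
   vertex 1.3 2.5 0.5
   vertex 3.5 0.3 2.7
   vertex 1.4 0.3 4.4
  endloop
 endfacet
 facet normal 0.279 0.887 0.369
  outer loop
   vertex 4.0 3.6 1.5
   vertex 2.7 4.3 0.8
   vertex 4.4 2.1 4.8
  endloop
 endfacet
 facet normal 0.951 -0.223 -0.216
  outer loop
   vertex 4.0 3.6 1.5
   vertex 4.4 2.1 4.8
   vertex 3.5 0.3 2.7
  endloop
 endfacet
 facet normal 0.400 -0.160 -0.903
  outer loop
   vertex 4.0 3.6 1.5
   vertex 1.3 2.5 0.5
   vertex 2.7 4.3 0.8
  endloop
 endfacet
 facet normal 0.450 -0.365 -0.815
  outer loop
   vertex 4.0 3.6 1.5
   vertex 3.5 0.3 2.7
   vertex 1.3 2.5 0.5
  endloop
 endfacet
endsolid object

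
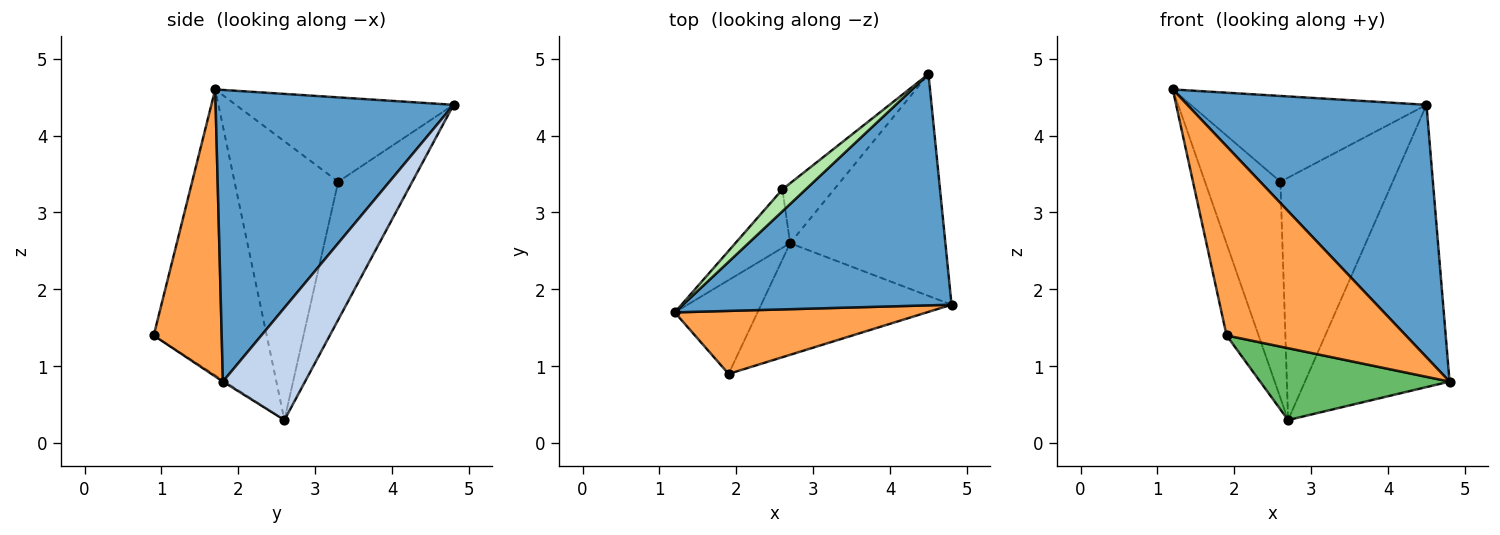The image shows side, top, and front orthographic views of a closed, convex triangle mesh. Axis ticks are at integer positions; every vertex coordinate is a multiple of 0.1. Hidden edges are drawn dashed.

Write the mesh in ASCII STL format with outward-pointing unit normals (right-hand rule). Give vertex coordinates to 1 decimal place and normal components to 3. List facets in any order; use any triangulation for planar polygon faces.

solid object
 facet normal 0.591 -0.595 0.545
  outer loop
   vertex 4.5 4.8 4.4
   vertex 1.2 1.7 4.6
   vertex 4.8 1.8 0.8
  endloop
 endfacet
 facet normal 0.408 0.718 -0.564
  outer loop
   vertex 2.7 2.6 0.3
   vertex 4.5 4.8 4.4
   vertex 4.8 1.8 0.8
  endloop
 endfacet
 facet normal 0.339 -0.893 0.297
  outer loop
   vertex 1.9 0.9 1.4
   vertex 4.8 1.8 0.8
   vertex 1.2 1.7 4.6
  endloop
 endfacet
 facet normal -0.927 0.263 -0.268
  outer loop
   vertex 1.9 0.9 1.4
   vertex 1.2 1.7 4.6
   vertex 2.7 2.6 0.3
  endloop
 endfacet
 facet normal -0.006 -0.541 -0.841
  outer loop
   vertex 1.9 0.9 1.4
   vertex 2.7 2.6 0.3
   vertex 4.8 1.8 0.8
  endloop
 endfacet
 facet normal -0.667 0.722 0.184
  outer loop
   vertex 2.6 3.3 3.4
   vertex 1.2 1.7 4.6
   vertex 4.5 4.8 4.4
  endloop
 endfacet
 facet normal -0.799 0.581 -0.157
  outer loop
   vertex 2.6 3.3 3.4
   vertex 2.7 2.6 0.3
   vertex 1.2 1.7 4.6
  endloop
 endfacet
 facet normal -0.539 0.818 -0.202
  outer loop
   vertex 2.6 3.3 3.4
   vertex 4.5 4.8 4.4
   vertex 2.7 2.6 0.3
  endloop
 endfacet
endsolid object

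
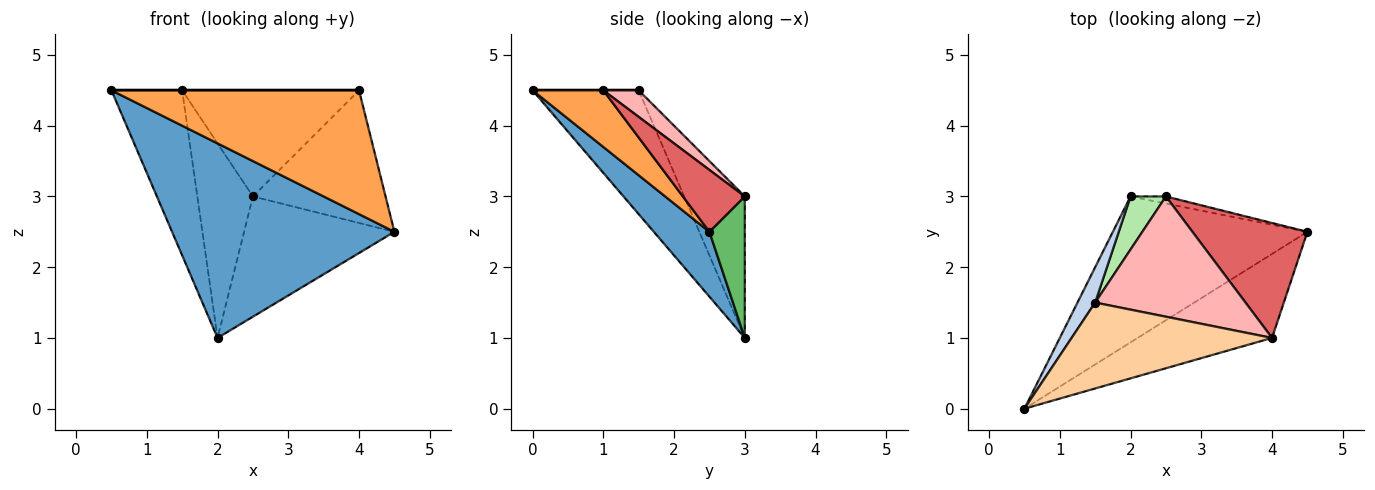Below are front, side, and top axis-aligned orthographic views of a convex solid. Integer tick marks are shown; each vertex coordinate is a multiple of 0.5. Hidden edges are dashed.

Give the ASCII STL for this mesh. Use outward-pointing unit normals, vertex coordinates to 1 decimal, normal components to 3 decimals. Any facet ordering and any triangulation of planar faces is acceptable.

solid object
 facet normal 0.196 -0.784 -0.588
  outer loop
   vertex 2.0 3.0 1.0
   vertex 4.5 2.5 2.5
   vertex 0.5 0.0 4.5
  endloop
 endfacet
 facet normal -0.826 0.551 0.118
  outer loop
   vertex 1.5 1.5 4.5
   vertex 2.0 3.0 1.0
   vertex 0.5 0.0 4.5
  endloop
 endfacet
 facet normal 0.230 -0.805 -0.546
  outer loop
   vertex 4.0 1.0 4.5
   vertex 0.5 0.0 4.5
   vertex 4.5 2.5 2.5
  endloop
 endfacet
 facet normal 0.000 0.000 1.000
  outer loop
   vertex 4.0 1.0 4.5
   vertex 1.5 1.5 4.5
   vertex 0.5 0.0 4.5
  endloop
 endfacet
 facet normal 0.229 0.972 -0.057
  outer loop
   vertex 2.5 3.0 3.0
   vertex 4.5 2.5 2.5
   vertex 2.0 3.0 1.0
  endloop
 endfacet
 facet normal -0.725 0.665 0.181
  outer loop
   vertex 2.5 3.0 3.0
   vertex 2.0 3.0 1.0
   vertex 1.5 1.5 4.5
  endloop
 endfacet
 facet normal 0.333 0.713 0.618
  outer loop
   vertex 2.5 3.0 3.0
   vertex 4.0 1.0 4.5
   vertex 4.5 2.5 2.5
  endloop
 endfacet
 facet normal 0.131 0.656 0.743
  outer loop
   vertex 2.5 3.0 3.0
   vertex 1.5 1.5 4.5
   vertex 4.0 1.0 4.5
  endloop
 endfacet
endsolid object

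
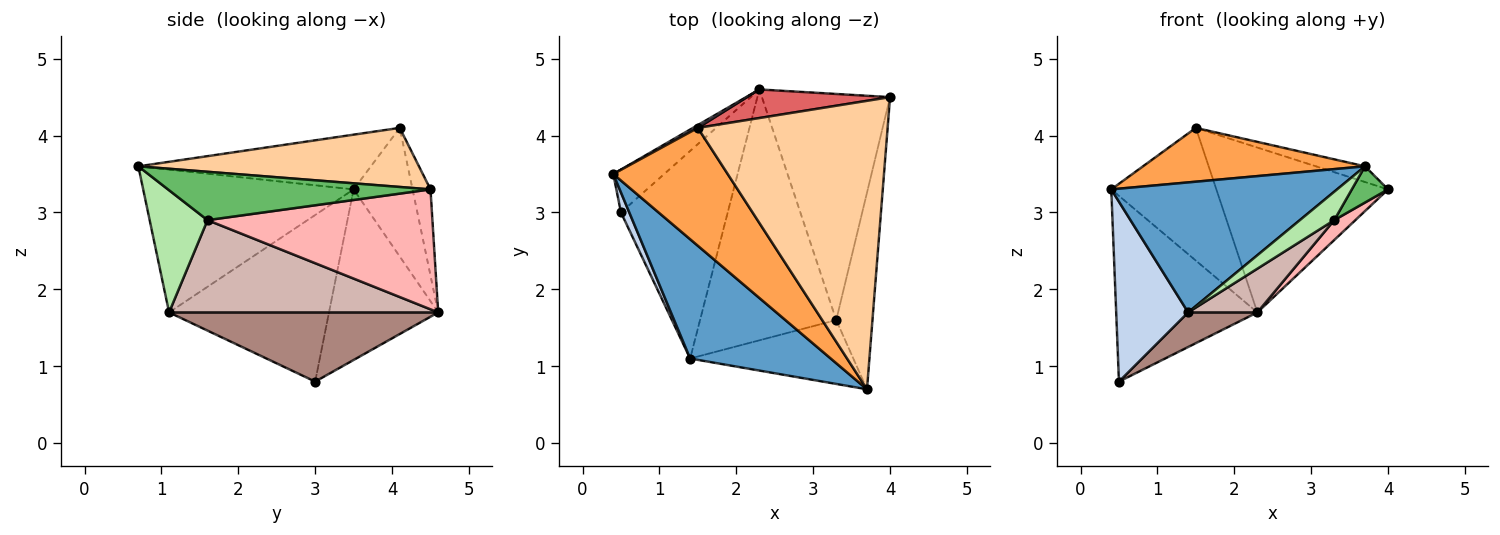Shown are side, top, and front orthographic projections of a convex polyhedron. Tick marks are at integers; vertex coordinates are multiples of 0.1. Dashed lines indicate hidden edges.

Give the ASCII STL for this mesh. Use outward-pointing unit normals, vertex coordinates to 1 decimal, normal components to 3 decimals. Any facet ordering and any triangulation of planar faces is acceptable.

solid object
 facet normal -0.566 -0.607 0.557
  outer loop
   vertex 1.4 1.1 1.7
   vertex 3.7 0.7 3.6
   vertex 0.4 3.5 3.3
  endloop
 endfacet
 facet normal -0.911 -0.410 0.046
  outer loop
   vertex 1.4 1.1 1.7
   vertex 0.4 3.5 3.3
   vertex 0.5 3.0 0.8
  endloop
 endfacet
 facet normal -0.399 -0.381 0.834
  outer loop
   vertex 1.5 4.1 4.1
   vertex 0.4 3.5 3.3
   vertex 3.7 0.7 3.6
  endloop
 endfacet
 facet normal 0.297 0.052 0.954
  outer loop
   vertex 1.5 4.1 4.1
   vertex 3.7 0.7 3.6
   vertex 4.0 4.5 3.3
  endloop
 endfacet
 facet normal 0.796 -0.110 -0.596
  outer loop
   vertex 3.3 1.6 2.9
   vertex 4.0 4.5 3.3
   vertex 3.7 0.7 3.6
  endloop
 endfacet
 facet normal 0.565 -0.336 -0.754
  outer loop
   vertex 3.3 1.6 2.9
   vertex 3.7 0.7 3.6
   vertex 1.4 1.1 1.7
  endloop
 endfacet
 facet normal -0.102 0.980 0.170
  outer loop
   vertex 2.3 4.6 1.7
   vertex 1.5 4.1 4.1
   vertex 4.0 4.5 3.3
  endloop
 endfacet
 facet normal 0.682 -0.064 -0.729
  outer loop
   vertex 2.3 4.6 1.7
   vertex 4.0 4.5 3.3
   vertex 3.3 1.6 2.9
  endloop
 endfacet
 facet normal -0.602 0.778 -0.180
  outer loop
   vertex 2.3 4.6 1.7
   vertex 0.5 3.0 0.8
   vertex 0.4 3.5 3.3
  endloop
 endfacet
 facet normal -0.489 0.872 0.019
  outer loop
   vertex 2.3 4.6 1.7
   vertex 0.4 3.5 3.3
   vertex 1.5 4.1 4.1
  endloop
 endfacet
 facet normal 0.539 -0.139 -0.831
  outer loop
   vertex 2.3 4.6 1.7
   vertex 1.4 1.1 1.7
   vertex 0.5 3.0 0.8
  endloop
 endfacet
 facet normal 0.555 -0.143 -0.819
  outer loop
   vertex 2.3 4.6 1.7
   vertex 3.3 1.6 2.9
   vertex 1.4 1.1 1.7
  endloop
 endfacet
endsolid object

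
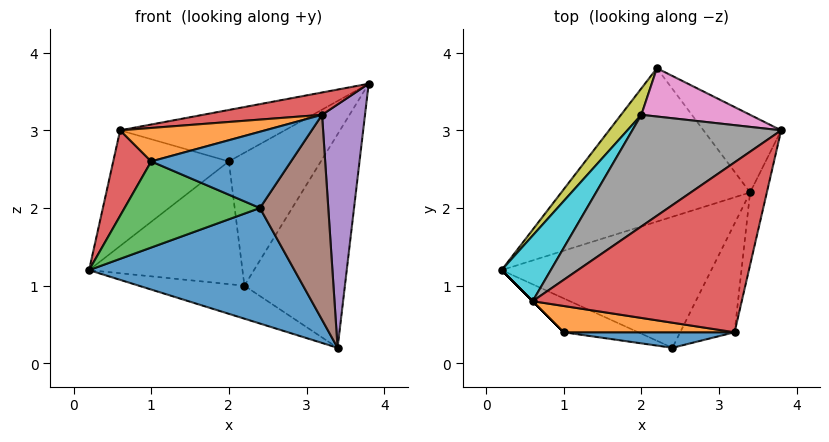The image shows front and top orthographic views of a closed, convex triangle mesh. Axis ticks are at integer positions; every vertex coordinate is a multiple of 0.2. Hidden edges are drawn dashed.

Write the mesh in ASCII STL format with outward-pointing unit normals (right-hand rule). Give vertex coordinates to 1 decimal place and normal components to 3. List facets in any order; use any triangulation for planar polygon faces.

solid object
 facet normal -0.028 -0.661 -0.750
  outer loop
   vertex 3.4 2.2 0.2
   vertex 2.4 0.2 2.0
   vertex 0.2 1.2 1.2
  endloop
 endfacet
 facet normal -0.348 0.197 -0.917
  outer loop
   vertex 2.2 3.8 1.0
   vertex 3.4 2.2 0.2
   vertex 0.2 1.2 1.2
  endloop
 endfacet
 facet normal 0.716 0.656 -0.239
  outer loop
   vertex 2.2 3.8 1.0
   vertex 3.8 3.0 3.6
   vertex 3.4 2.2 0.2
  endloop
 endfacet
 facet normal -0.096 -0.130 0.987
  outer loop
   vertex 3.2 0.4 3.2
   vertex 3.8 3.0 3.6
   vertex 0.6 0.8 3.0
  endloop
 endfacet
 facet normal 0.975 -0.215 -0.064
  outer loop
   vertex 3.2 0.4 3.2
   vertex 3.4 2.2 0.2
   vertex 3.8 3.0 3.6
  endloop
 endfacet
 facet normal 0.678 -0.649 -0.344
  outer loop
   vertex 3.2 0.4 3.2
   vertex 2.4 0.2 2.0
   vertex 3.4 2.2 0.2
  endloop
 endfacet
 facet normal -0.085 0.936 0.341
  outer loop
   vertex 2.0 3.2 2.6
   vertex 3.8 3.0 3.6
   vertex 2.2 3.8 1.0
  endloop
 endfacet
 facet normal -0.416 0.381 0.826
  outer loop
   vertex 2.0 3.2 2.6
   vertex 0.6 0.8 3.0
   vertex 3.8 3.0 3.6
  endloop
 endfacet
 facet normal -0.781 0.611 0.131
  outer loop
   vertex 2.0 3.2 2.6
   vertex 2.2 3.8 1.0
   vertex 0.2 1.2 1.2
  endloop
 endfacet
 facet normal -0.804 0.518 0.294
  outer loop
   vertex 2.0 3.2 2.6
   vertex 0.2 1.2 1.2
   vertex 0.6 0.8 3.0
  endloop
 endfacet
 facet normal -0.054 -0.978 0.199
  outer loop
   vertex 1.0 0.4 2.6
   vertex 2.4 0.2 2.0
   vertex 3.2 0.4 3.2
  endloop
 endfacet
 facet normal -0.166 -0.775 0.609
  outer loop
   vertex 1.0 0.4 2.6
   vertex 3.2 0.4 3.2
   vertex 0.6 0.8 3.0
  endloop
 endfacet
 facet normal -0.278 -0.894 -0.352
  outer loop
   vertex 1.0 0.4 2.6
   vertex 0.2 1.2 1.2
   vertex 2.4 0.2 2.0
  endloop
 endfacet
 facet normal -0.707 -0.707 0.000
  outer loop
   vertex 1.0 0.4 2.6
   vertex 0.6 0.8 3.0
   vertex 0.2 1.2 1.2
  endloop
 endfacet
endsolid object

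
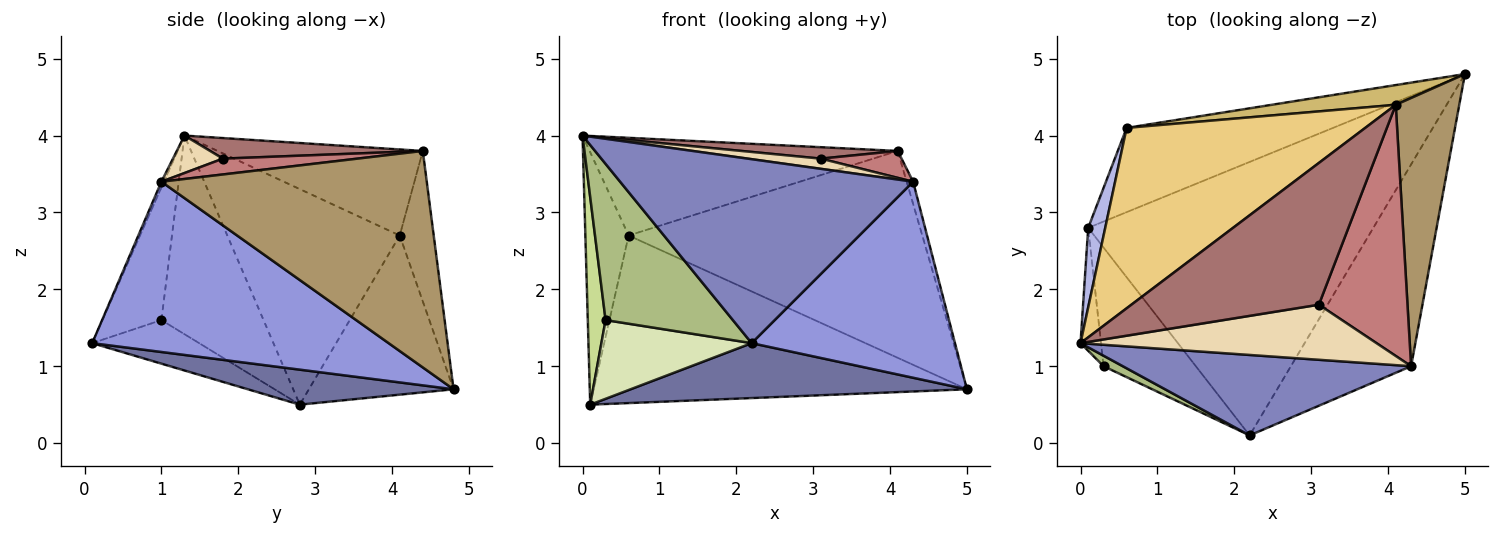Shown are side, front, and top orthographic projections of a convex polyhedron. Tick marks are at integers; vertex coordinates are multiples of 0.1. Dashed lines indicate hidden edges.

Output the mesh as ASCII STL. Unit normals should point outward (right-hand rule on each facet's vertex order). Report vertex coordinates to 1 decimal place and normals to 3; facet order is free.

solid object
 facet normal 0.120 -0.195 -0.973
  outer loop
   vertex 0.1 2.8 0.5
   vertex 5.0 4.8 0.7
   vertex 2.2 0.1 1.3
  endloop
 endfacet
 facet normal -0.008 -0.916 0.401
  outer loop
   vertex 4.3 1.0 3.4
   vertex 0.0 1.3 4.0
   vertex 2.2 0.1 1.3
  endloop
 endfacet
 facet normal 0.713 -0.489 -0.503
  outer loop
   vertex 4.3 1.0 3.4
   vertex 2.2 0.1 1.3
   vertex 5.0 4.8 0.7
  endloop
 endfacet
 facet normal -0.967 0.243 0.076
  outer loop
   vertex 0.6 4.1 2.7
   vertex 0.1 2.8 0.5
   vertex 0.0 1.3 4.0
  endloop
 endfacet
 facet normal -0.327 0.844 -0.424
  outer loop
   vertex 0.6 4.1 2.7
   vertex 5.0 4.8 0.7
   vertex 0.1 2.8 0.5
  endloop
 endfacet
 facet normal -0.419 -0.906 0.061
  outer loop
   vertex 0.3 1.0 1.6
   vertex 2.2 0.1 1.3
   vertex 0.0 1.3 4.0
  endloop
 endfacet
 facet normal -0.980 -0.171 -0.101
  outer loop
   vertex 0.3 1.0 1.6
   vertex 0.0 1.3 4.0
   vertex 0.1 2.8 0.5
  endloop
 endfacet
 facet normal -0.366 -0.515 -0.775
  outer loop
   vertex 0.3 1.0 1.6
   vertex 0.1 2.8 0.5
   vertex 2.2 0.1 1.3
  endloop
 endfacet
 facet normal 0.959 0.023 0.282
  outer loop
   vertex 4.1 4.4 3.8
   vertex 4.3 1.0 3.4
   vertex 5.0 4.8 0.7
  endloop
 endfacet
 facet normal -0.114 0.989 0.094
  outer loop
   vertex 4.1 4.4 3.8
   vertex 5.0 4.8 0.7
   vertex 0.6 4.1 2.7
  endloop
 endfacet
 facet normal -0.302 0.454 0.838
  outer loop
   vertex 4.1 4.4 3.8
   vertex 0.6 4.1 2.7
   vertex 0.0 1.3 4.0
  endloop
 endfacet
 facet normal 0.124 -0.181 0.976
  outer loop
   vertex 3.1 1.8 3.7
   vertex 0.0 1.3 4.0
   vertex 4.3 1.0 3.4
  endloop
 endfacet
 facet normal 0.109 -0.080 0.991
  outer loop
   vertex 3.1 1.8 3.7
   vertex 4.1 4.4 3.8
   vertex 0.0 1.3 4.0
  endloop
 endfacet
 facet normal 0.175 -0.105 0.979
  outer loop
   vertex 3.1 1.8 3.7
   vertex 4.3 1.0 3.4
   vertex 4.1 4.4 3.8
  endloop
 endfacet
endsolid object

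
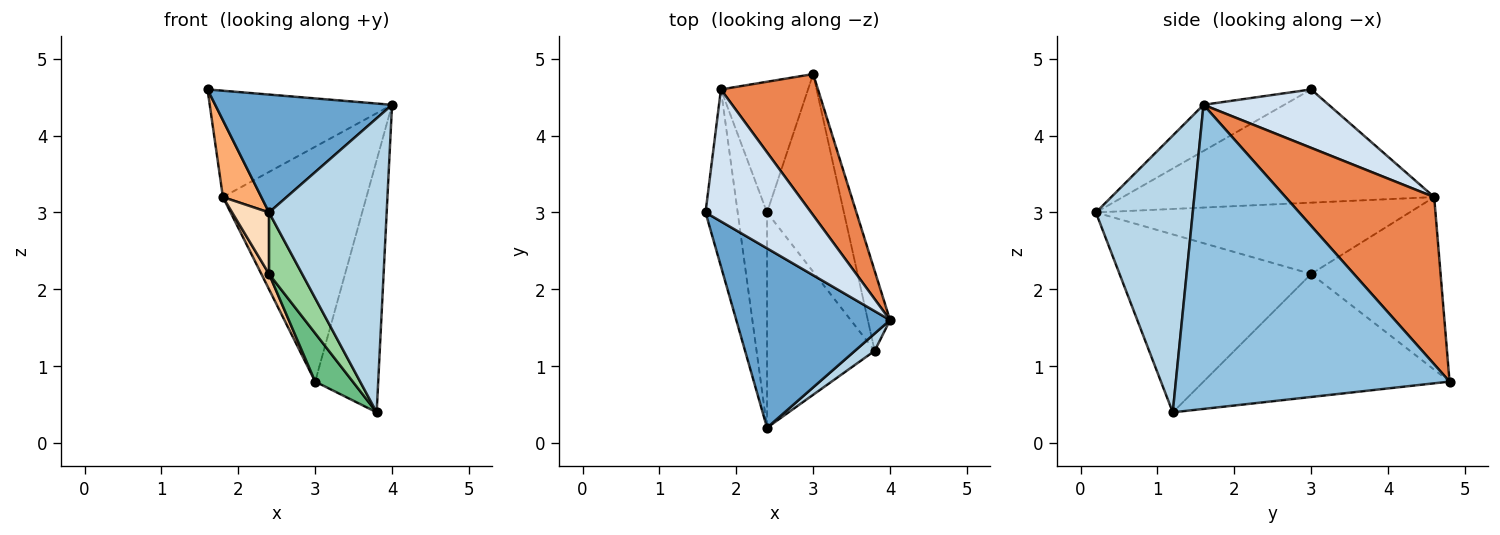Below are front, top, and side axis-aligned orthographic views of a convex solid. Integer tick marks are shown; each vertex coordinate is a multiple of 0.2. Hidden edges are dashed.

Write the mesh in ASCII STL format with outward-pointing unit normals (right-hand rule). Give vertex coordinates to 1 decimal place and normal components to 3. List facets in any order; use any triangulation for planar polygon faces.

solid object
 facet normal -0.243 -0.533 0.811
  outer loop
   vertex 2.4 0.2 3.0
   vertex 4.0 1.6 4.4
   vertex 1.6 3.0 4.6
  endloop
 endfacet
 facet normal 0.972 0.224 -0.071
  outer loop
   vertex 3.8 1.2 0.4
   vertex 3.0 4.8 0.8
   vertex 4.0 1.6 4.4
  endloop
 endfacet
 facet normal 0.635 -0.771 0.045
  outer loop
   vertex 3.8 1.2 0.4
   vertex 4.0 1.6 4.4
   vertex 2.4 0.2 3.0
  endloop
 endfacet
 facet normal 0.396 0.576 0.715
  outer loop
   vertex 1.8 4.6 3.2
   vertex 1.6 3.0 4.6
   vertex 4.0 1.6 4.4
  endloop
 endfacet
 facet normal 0.664 0.641 0.385
  outer loop
   vertex 1.8 4.6 3.2
   vertex 4.0 1.6 4.4
   vertex 3.0 4.8 0.8
  endloop
 endfacet
 facet normal -0.955 -0.118 -0.271
  outer loop
   vertex 1.8 4.6 3.2
   vertex 2.4 0.2 3.0
   vertex 1.6 3.0 4.6
  endloop
 endfacet
 facet normal -0.891 -0.053 -0.450
  outer loop
   vertex 2.4 3.0 2.2
   vertex 1.8 4.6 3.2
   vertex 3.0 4.8 0.8
  endloop
 endfacet
 facet normal -0.919 -0.108 -0.379
  outer loop
   vertex 2.4 3.0 2.2
   vertex 2.4 0.2 3.0
   vertex 1.8 4.6 3.2
  endloop
 endfacet
 facet normal -0.841 -0.128 -0.526
  outer loop
   vertex 2.4 3.0 2.2
   vertex 3.0 4.8 0.8
   vertex 3.8 1.2 0.4
  endloop
 endfacet
 facet normal -0.846 -0.146 -0.512
  outer loop
   vertex 2.4 3.0 2.2
   vertex 3.8 1.2 0.4
   vertex 2.4 0.2 3.0
  endloop
 endfacet
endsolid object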